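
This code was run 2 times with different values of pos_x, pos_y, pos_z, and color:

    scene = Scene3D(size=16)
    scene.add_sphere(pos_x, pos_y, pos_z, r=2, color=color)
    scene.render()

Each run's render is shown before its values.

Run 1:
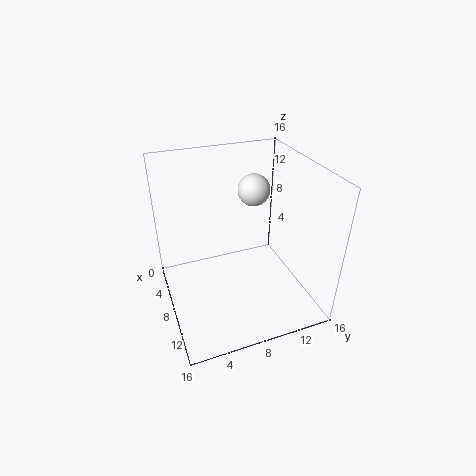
pos_x = 3, pos_y = 12, pos_z = 11, color = 'white'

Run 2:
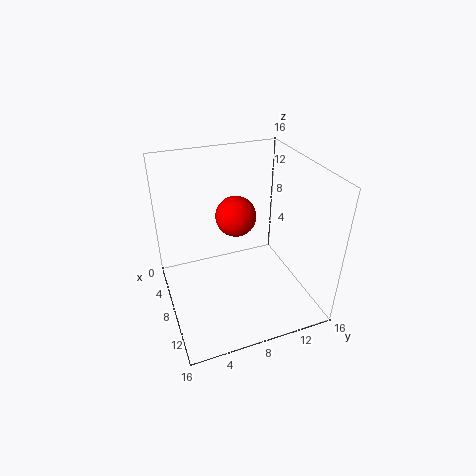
pos_x = 10, pos_y = 7, pos_z = 12, color = 'red'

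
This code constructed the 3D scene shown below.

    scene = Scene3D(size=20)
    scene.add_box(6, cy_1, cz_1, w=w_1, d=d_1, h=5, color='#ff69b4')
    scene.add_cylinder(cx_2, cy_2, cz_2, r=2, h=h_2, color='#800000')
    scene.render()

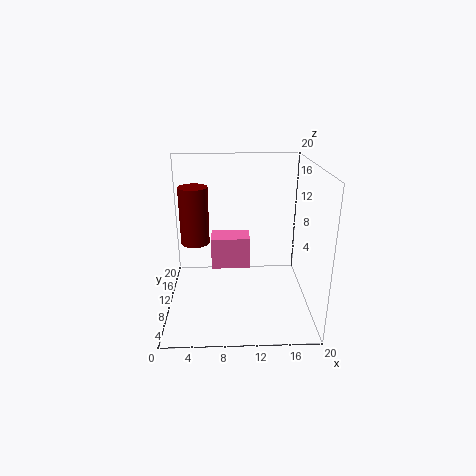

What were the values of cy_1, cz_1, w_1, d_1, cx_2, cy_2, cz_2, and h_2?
cy_1 = 14; cz_1 = 3; w_1 = 6; d_1 = 4; cx_2 = 4; cy_2 = 11; cz_2 = 9; h_2 = 8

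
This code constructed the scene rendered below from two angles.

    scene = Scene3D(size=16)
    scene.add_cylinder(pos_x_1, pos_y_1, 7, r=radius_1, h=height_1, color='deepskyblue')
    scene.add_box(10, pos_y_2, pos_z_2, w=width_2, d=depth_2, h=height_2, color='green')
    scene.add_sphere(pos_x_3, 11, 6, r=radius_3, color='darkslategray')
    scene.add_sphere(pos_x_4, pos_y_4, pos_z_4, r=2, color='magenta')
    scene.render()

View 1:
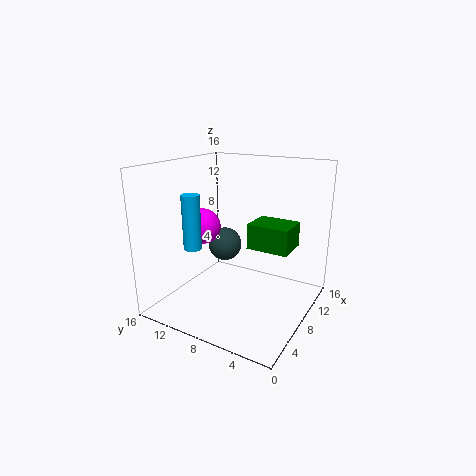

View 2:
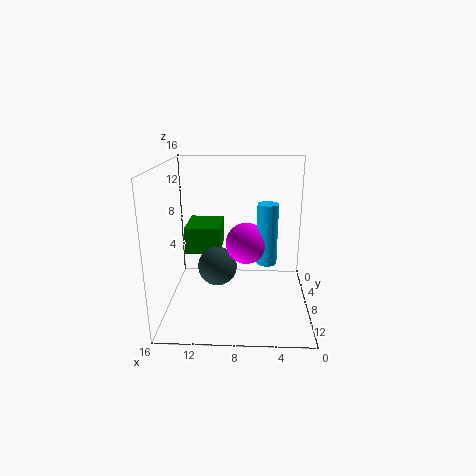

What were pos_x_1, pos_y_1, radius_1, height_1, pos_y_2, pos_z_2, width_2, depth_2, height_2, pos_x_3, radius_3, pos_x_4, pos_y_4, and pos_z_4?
pos_x_1 = 5
pos_y_1 = 12
radius_1 = 1
height_1 = 6
pos_y_2 = 3
pos_z_2 = 6
width_2 = 4
depth_2 = 5
height_2 = 3
pos_x_3 = 10
radius_3 = 2
pos_x_4 = 7
pos_y_4 = 12
pos_z_4 = 9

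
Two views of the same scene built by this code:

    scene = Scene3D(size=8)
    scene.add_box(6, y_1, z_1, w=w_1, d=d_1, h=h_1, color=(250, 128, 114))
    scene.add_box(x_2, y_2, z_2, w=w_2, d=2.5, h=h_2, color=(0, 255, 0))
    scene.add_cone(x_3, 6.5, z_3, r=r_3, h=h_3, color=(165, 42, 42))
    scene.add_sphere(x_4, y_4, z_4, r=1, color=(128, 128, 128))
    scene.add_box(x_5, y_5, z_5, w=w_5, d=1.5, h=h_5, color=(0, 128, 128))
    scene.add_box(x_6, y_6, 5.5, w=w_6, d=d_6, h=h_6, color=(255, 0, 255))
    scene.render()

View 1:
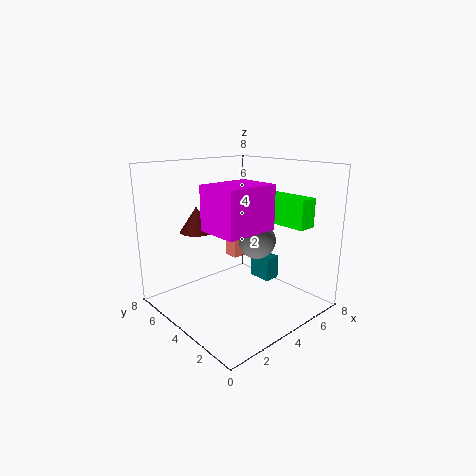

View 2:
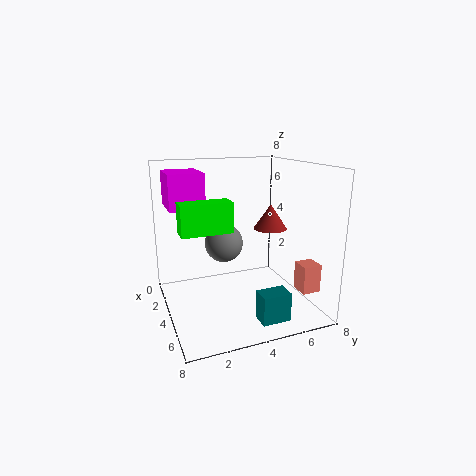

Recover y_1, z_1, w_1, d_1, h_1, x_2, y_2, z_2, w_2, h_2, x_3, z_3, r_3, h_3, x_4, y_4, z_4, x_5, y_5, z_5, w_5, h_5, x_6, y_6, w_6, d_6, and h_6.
y_1 = 6.5; z_1 = 1.5; w_1 = 1; d_1 = 1; h_1 = 1.5; x_2 = 5; y_2 = 0.5; z_2 = 5; w_2 = 1; h_2 = 1.5; x_3 = 3; z_3 = 4; r_3 = 1; h_3 = 1.5; x_4 = 4.5; y_4 = 3; z_4 = 4; x_5 = 6.5; y_5 = 4; z_5 = 0.5; w_5 = 1; h_5 = 1.5; x_6 = 0.5; y_6 = 0.5; w_6 = 2.5; d_6 = 2; h_6 = 2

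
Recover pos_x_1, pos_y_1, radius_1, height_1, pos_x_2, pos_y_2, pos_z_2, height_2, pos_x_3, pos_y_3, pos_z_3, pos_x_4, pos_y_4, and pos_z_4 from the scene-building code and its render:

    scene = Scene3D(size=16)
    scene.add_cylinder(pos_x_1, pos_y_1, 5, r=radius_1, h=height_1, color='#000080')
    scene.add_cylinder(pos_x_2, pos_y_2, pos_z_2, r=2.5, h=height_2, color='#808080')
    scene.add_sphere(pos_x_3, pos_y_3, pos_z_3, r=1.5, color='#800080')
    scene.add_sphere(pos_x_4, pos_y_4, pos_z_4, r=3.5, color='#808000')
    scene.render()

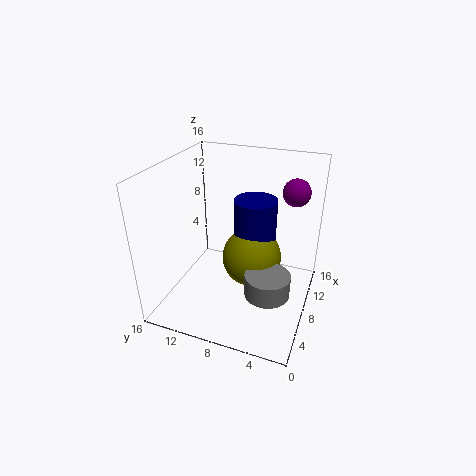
pos_x_1 = 11
pos_y_1 = 7
radius_1 = 2.5
height_1 = 6.5
pos_x_2 = 6.5
pos_y_2 = 4
pos_z_2 = 2.5
height_2 = 2.5
pos_x_3 = 11
pos_y_3 = 2.5
pos_z_3 = 13
pos_x_4 = 10
pos_y_4 = 7
pos_z_4 = 4.5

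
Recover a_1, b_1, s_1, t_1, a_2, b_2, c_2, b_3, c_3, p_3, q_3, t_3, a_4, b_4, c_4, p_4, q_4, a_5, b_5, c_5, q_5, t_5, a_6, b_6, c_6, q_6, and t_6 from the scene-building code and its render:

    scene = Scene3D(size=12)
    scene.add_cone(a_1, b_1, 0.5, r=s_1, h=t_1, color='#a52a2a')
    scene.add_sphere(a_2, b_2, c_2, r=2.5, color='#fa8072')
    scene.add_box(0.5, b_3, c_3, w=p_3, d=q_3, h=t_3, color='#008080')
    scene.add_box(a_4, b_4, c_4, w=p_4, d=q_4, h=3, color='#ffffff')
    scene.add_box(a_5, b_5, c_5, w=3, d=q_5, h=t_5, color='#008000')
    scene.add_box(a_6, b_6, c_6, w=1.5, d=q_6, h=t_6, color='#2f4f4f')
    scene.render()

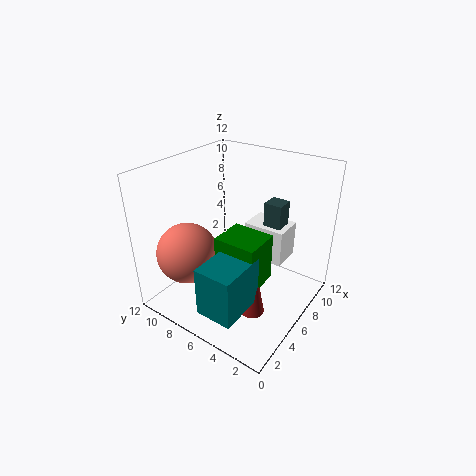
a_1 = 4.5; b_1 = 3.5; s_1 = 1; t_1 = 5.5; a_2 = 3; b_2 = 9; c_2 = 5; b_3 = 3; c_3 = 2; p_3 = 4; q_3 = 3; t_3 = 4; a_4 = 7; b_4 = 2.5; c_4 = 4; p_4 = 2.5; q_4 = 3.5; a_5 = 3.5; b_5 = 3; c_5 = 3; q_5 = 3.5; t_5 = 4; a_6 = 7.5; b_6 = 3; c_6 = 5; q_6 = 1.5; t_6 = 4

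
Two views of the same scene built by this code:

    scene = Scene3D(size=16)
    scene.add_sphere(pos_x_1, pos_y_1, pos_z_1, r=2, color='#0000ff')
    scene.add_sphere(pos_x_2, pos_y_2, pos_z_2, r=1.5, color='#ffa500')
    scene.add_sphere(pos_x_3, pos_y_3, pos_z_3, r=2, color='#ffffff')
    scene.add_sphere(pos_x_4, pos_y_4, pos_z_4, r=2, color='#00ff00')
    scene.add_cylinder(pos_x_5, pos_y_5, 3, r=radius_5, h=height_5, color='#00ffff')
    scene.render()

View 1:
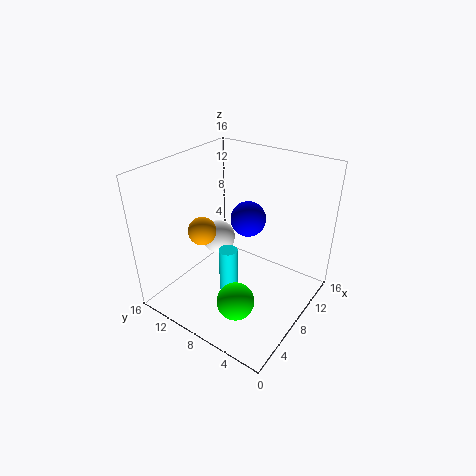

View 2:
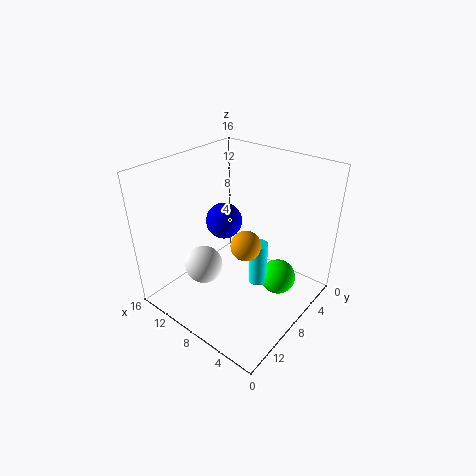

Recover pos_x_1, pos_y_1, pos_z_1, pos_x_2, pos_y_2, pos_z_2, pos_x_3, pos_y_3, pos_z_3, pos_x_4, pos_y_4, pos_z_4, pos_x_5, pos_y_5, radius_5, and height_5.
pos_x_1 = 10; pos_y_1 = 8; pos_z_1 = 9.5; pos_x_2 = 5; pos_y_2 = 10.5; pos_z_2 = 9.5; pos_x_3 = 9.5; pos_y_3 = 12; pos_z_3 = 6; pos_x_4 = 4; pos_y_4 = 5.5; pos_z_4 = 3; pos_x_5 = 5.5; pos_y_5 = 7.5; radius_5 = 1; height_5 = 5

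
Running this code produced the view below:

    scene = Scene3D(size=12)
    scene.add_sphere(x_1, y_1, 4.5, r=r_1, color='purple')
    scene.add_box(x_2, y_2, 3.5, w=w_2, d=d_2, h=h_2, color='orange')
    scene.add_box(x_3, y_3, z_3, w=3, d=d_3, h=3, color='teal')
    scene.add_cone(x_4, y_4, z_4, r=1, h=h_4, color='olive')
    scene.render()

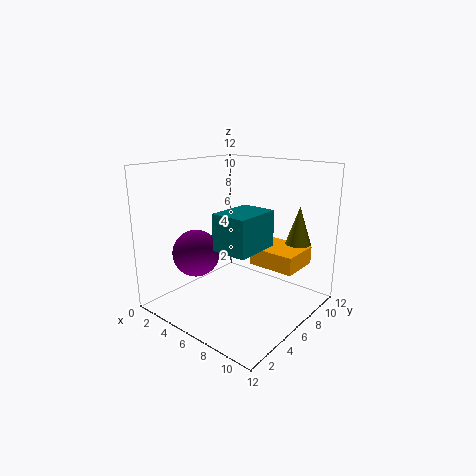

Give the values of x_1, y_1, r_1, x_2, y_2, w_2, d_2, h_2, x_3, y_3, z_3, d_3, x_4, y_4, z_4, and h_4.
x_1 = 3
y_1 = 4
r_1 = 2
x_2 = 6.5
y_2 = 7
w_2 = 4
d_2 = 3.5
h_2 = 1.5
x_3 = 5.5
y_3 = 3.5
z_3 = 5.5
d_3 = 4
x_4 = 10.5
y_4 = 8
z_4 = 6
h_4 = 3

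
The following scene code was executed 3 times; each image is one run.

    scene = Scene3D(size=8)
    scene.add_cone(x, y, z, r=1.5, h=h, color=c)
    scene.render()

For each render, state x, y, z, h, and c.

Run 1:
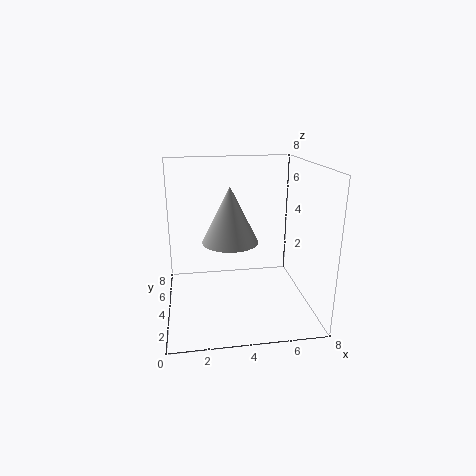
x = 3.5; y = 3.5; z = 4; h = 3; c = 'lightgray'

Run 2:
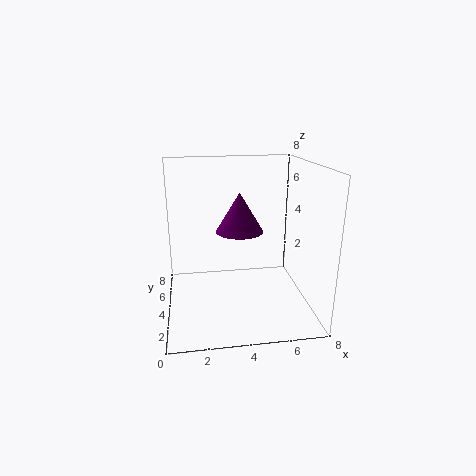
x = 4.5; y = 6.5; z = 3.5; h = 2.5; c = 'purple'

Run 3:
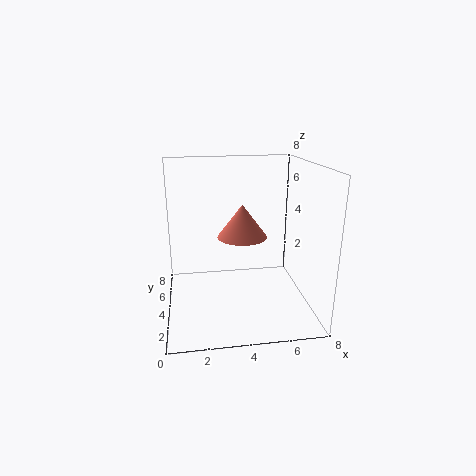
x = 4.5; y = 5.5; z = 3.5; h = 2; c = 'salmon'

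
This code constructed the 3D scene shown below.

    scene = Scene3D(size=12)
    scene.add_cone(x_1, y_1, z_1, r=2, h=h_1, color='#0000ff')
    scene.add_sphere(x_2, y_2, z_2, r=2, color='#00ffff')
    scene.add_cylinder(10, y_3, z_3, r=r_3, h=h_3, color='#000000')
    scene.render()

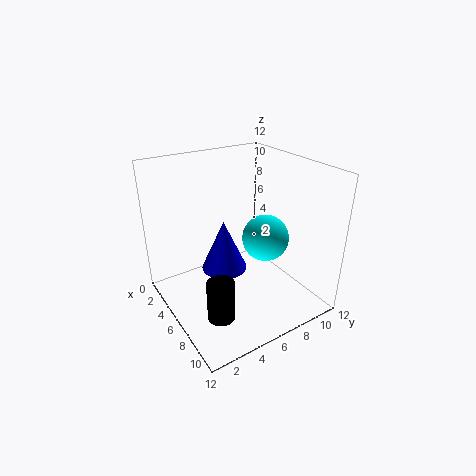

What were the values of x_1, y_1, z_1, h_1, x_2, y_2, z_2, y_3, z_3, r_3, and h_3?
x_1 = 4.5, y_1 = 5.5, z_1 = 2.5, h_1 = 4.5, x_2 = 6.5, y_2 = 8.5, z_2 = 5.5, y_3 = 2, z_3 = 2.5, r_3 = 1, h_3 = 3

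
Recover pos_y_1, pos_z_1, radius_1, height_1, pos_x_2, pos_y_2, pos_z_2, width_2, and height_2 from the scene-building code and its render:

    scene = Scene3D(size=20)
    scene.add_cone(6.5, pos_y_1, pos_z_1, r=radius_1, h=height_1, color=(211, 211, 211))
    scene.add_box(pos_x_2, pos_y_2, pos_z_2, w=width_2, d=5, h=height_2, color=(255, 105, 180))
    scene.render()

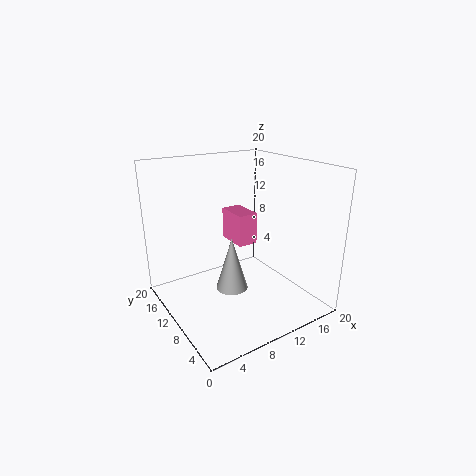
pos_y_1 = 6, pos_z_1 = 5.5, radius_1 = 2, height_1 = 6.75, pos_x_2 = 11.5, pos_y_2 = 11.75, pos_z_2 = 7.5, width_2 = 3, height_2 = 4.75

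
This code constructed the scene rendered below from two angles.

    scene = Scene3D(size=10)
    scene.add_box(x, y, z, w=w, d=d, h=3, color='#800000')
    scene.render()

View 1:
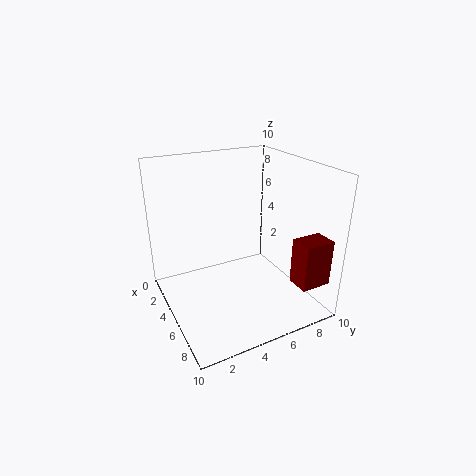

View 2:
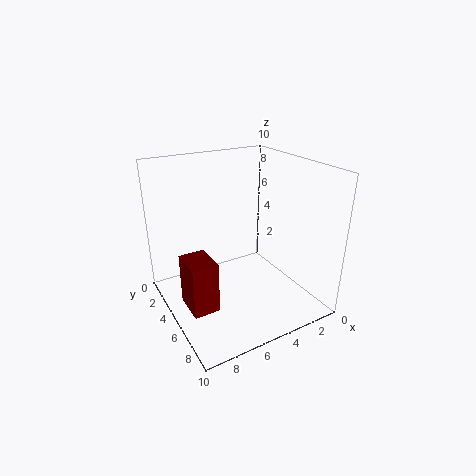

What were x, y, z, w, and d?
x = 8.5; y = 7; z = 3; w = 1.5; d = 2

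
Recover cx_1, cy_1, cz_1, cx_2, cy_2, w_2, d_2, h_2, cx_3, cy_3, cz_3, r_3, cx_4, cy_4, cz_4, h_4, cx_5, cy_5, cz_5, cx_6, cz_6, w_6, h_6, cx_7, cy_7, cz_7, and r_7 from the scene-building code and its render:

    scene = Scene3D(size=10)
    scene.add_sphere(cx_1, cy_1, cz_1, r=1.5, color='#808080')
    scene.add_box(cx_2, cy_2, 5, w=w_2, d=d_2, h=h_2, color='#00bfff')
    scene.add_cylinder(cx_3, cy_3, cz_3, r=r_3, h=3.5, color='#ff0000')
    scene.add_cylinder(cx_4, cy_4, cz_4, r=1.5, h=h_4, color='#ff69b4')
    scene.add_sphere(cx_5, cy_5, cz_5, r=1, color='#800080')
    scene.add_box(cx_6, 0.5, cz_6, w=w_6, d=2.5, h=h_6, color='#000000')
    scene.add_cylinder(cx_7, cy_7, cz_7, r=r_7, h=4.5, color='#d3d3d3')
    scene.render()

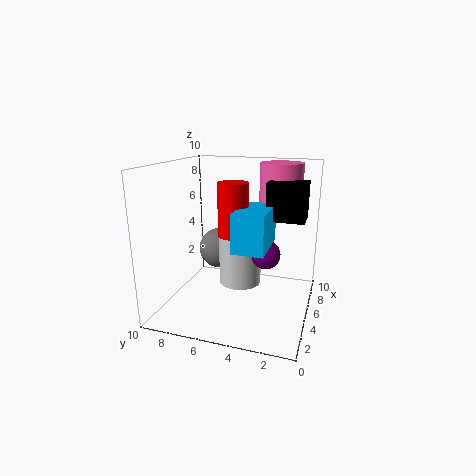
cx_1 = 6.5, cy_1 = 7, cz_1 = 3.5, cx_2 = 2, cy_2 = 2.5, w_2 = 3.5, d_2 = 2, h_2 = 2.5, cx_3 = 4, cy_3 = 5, cz_3 = 5.5, r_3 = 1, cx_4 = 7, cy_4 = 2.5, cz_4 = 7, h_4 = 3, cx_5 = 5, cy_5 = 3, cz_5 = 4, cx_6 = 4.5, cz_6 = 6.5, w_6 = 2, h_6 = 2.5, cx_7 = 5.5, cy_7 = 5, cz_7 = 1.5, r_7 = 1.5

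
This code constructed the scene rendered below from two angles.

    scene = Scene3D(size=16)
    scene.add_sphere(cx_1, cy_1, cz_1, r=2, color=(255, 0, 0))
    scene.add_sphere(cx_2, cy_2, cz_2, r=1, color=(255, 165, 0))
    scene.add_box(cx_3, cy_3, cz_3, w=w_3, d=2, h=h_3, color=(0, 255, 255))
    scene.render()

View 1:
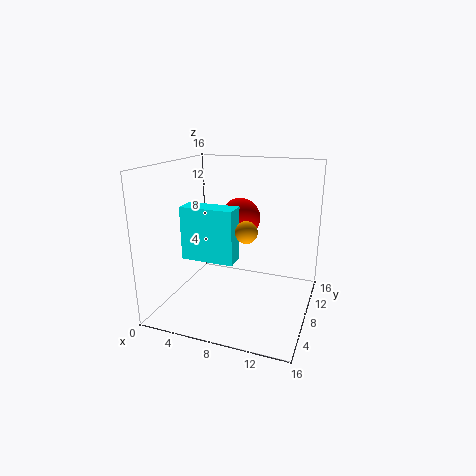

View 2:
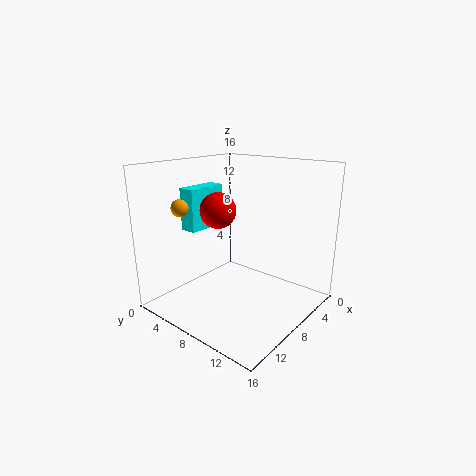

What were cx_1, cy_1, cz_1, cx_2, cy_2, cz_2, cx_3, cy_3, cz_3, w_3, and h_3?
cx_1 = 9
cy_1 = 6
cz_1 = 11
cx_2 = 11
cy_2 = 2
cz_2 = 11
cx_3 = 5
cy_3 = 1
cz_3 = 8
w_3 = 5
h_3 = 5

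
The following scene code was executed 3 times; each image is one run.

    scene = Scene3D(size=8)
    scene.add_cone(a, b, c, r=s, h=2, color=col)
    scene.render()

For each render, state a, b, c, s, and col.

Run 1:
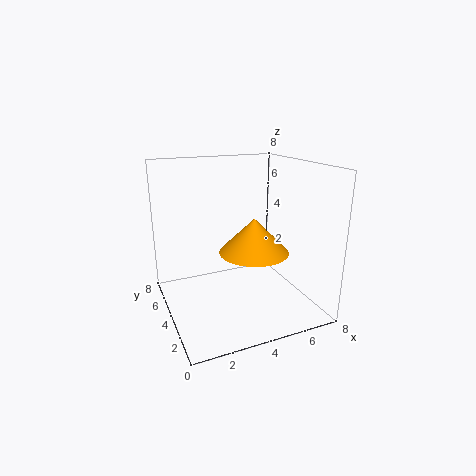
a = 5, b = 4, c = 3, s = 2, col = 'orange'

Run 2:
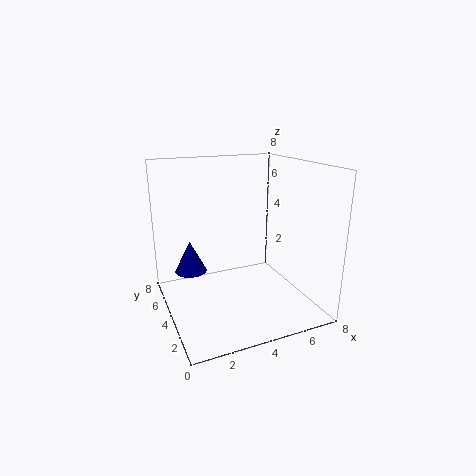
a = 2, b = 7, c = 1, s = 1, col = 'navy'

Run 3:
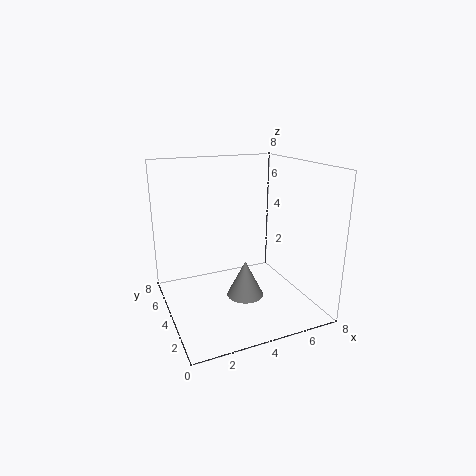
a = 4, b = 3, c = 1, s = 1, col = 'gray'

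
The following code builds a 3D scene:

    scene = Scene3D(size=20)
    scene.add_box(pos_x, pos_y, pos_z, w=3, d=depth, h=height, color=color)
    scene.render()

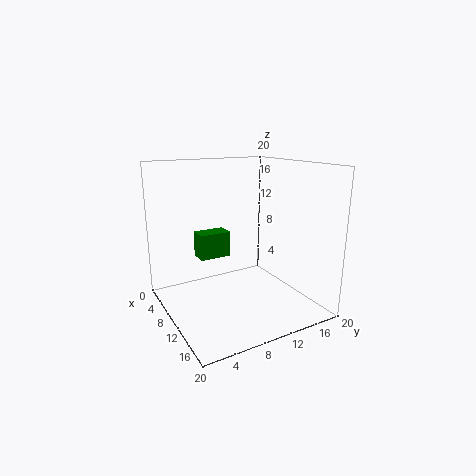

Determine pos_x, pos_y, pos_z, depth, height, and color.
pos_x = 1
pos_y = 7
pos_z = 5
depth = 5
height = 4
color = 'green'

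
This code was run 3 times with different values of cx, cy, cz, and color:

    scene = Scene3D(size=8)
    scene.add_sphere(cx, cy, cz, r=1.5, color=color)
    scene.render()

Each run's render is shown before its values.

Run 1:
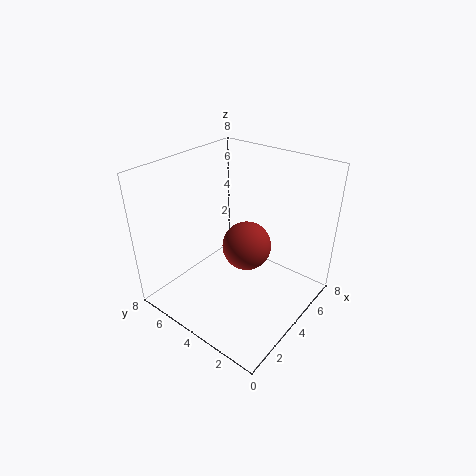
cx = 5.5
cy = 4.5
cz = 2.5
color = 'brown'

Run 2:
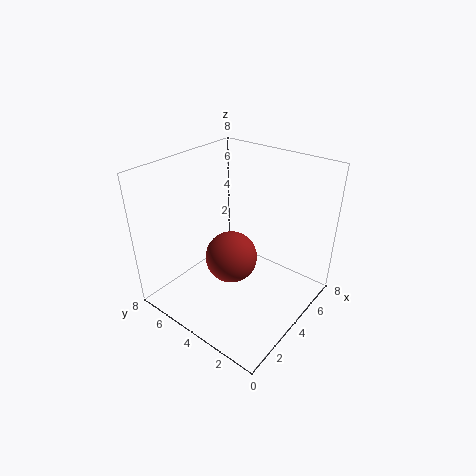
cx = 4
cy = 4.5
cz = 2.5
color = 'brown'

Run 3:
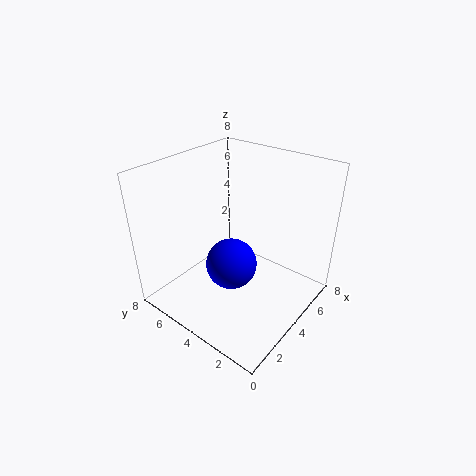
cx = 4
cy = 4.5
cz = 2
color = 'blue'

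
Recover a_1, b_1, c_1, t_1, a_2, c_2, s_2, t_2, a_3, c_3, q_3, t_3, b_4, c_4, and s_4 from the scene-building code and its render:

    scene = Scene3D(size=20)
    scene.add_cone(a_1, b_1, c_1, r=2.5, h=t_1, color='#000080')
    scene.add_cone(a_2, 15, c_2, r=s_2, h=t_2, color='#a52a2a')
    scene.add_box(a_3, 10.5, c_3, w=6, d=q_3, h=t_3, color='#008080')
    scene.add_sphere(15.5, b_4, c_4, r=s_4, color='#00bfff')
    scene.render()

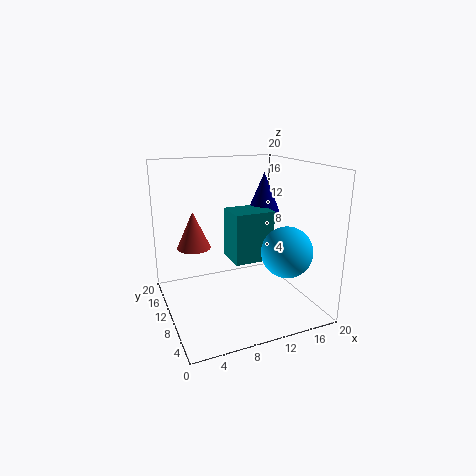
a_1 = 16.5; b_1 = 15; c_1 = 12; t_1 = 6; a_2 = 5; c_2 = 7.5; s_2 = 2.5; t_2 = 5.5; a_3 = 10; c_3 = 5.5; q_3 = 5; t_3 = 7.5; b_4 = 6; c_4 = 8.5; s_4 = 3.5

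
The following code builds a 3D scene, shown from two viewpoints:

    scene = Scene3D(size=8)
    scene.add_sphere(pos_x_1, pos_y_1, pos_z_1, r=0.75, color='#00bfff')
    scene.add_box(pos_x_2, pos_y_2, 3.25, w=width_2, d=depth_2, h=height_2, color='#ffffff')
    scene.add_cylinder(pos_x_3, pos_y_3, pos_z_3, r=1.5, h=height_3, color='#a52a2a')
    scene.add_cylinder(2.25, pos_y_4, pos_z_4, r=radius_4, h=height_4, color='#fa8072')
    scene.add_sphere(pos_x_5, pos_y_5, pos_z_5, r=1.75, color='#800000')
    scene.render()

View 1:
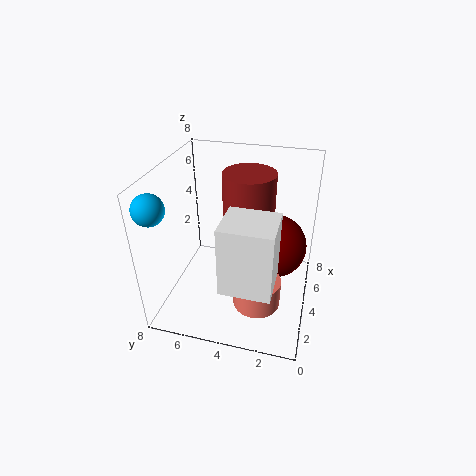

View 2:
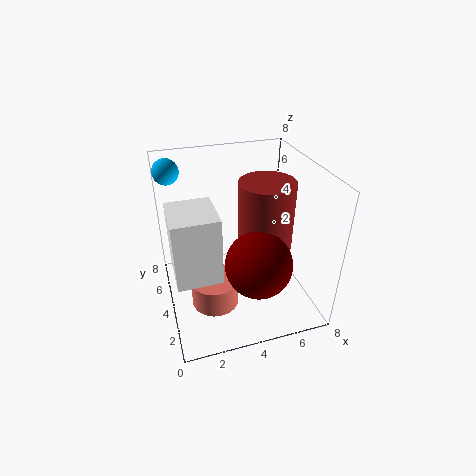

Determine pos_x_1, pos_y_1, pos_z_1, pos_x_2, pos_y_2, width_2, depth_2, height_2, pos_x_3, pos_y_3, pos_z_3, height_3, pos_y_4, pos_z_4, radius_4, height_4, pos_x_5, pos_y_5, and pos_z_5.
pos_x_1 = 0.75; pos_y_1 = 7.25; pos_z_1 = 7; pos_x_2 = 0.25; pos_y_2 = 1.5; width_2 = 2.25; depth_2 = 2.5; height_2 = 3.5; pos_x_3 = 5.5; pos_y_3 = 3.75; pos_z_3 = 3.5; height_3 = 3.75; pos_y_4 = 2.5; pos_z_4 = 1.25; radius_4 = 1.25; height_4 = 1.5; pos_x_5 = 4.5; pos_y_5 = 2; pos_z_5 = 3.5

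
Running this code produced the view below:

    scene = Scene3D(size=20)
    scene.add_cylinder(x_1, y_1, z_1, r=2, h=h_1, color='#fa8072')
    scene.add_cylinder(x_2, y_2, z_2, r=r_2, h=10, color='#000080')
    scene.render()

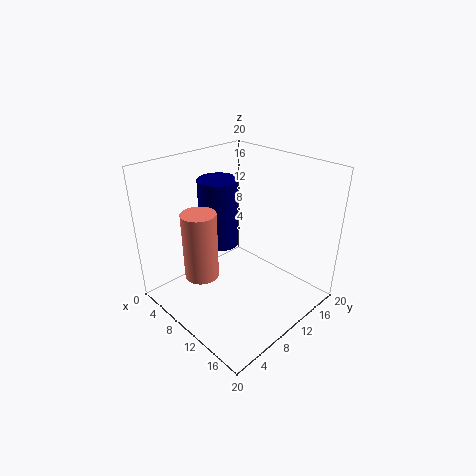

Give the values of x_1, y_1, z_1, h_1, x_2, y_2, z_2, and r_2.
x_1 = 12; y_1 = 2; z_1 = 9; h_1 = 8; x_2 = 5; y_2 = 11; z_2 = 7; r_2 = 3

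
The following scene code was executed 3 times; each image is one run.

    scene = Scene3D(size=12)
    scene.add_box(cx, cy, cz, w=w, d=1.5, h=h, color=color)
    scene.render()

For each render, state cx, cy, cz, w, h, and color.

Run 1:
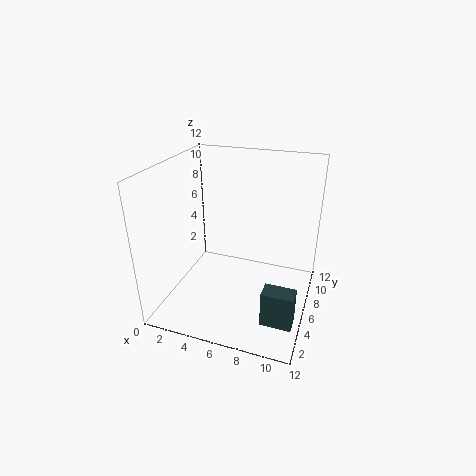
cx = 9
cy = 2.5
cz = 0.5
w = 2.5
h = 3
color = 'darkslategray'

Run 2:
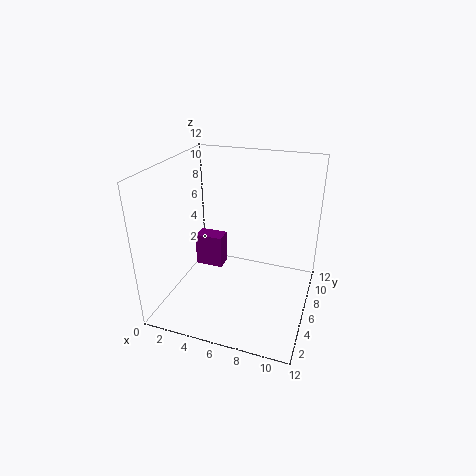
cx = 1.5
cy = 7
cz = 2
w = 2.5
h = 3
color = 'purple'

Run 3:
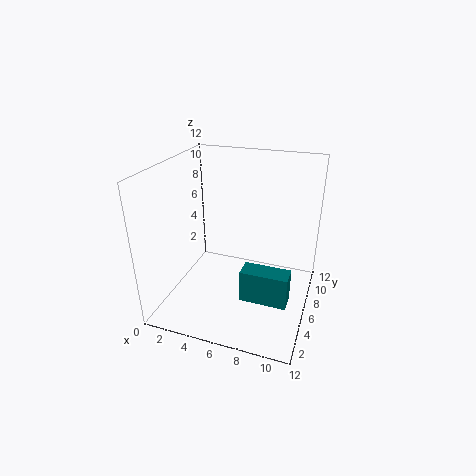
cx = 7.5
cy = 2
cz = 3
w = 3.5
h = 2.5
color = 'teal'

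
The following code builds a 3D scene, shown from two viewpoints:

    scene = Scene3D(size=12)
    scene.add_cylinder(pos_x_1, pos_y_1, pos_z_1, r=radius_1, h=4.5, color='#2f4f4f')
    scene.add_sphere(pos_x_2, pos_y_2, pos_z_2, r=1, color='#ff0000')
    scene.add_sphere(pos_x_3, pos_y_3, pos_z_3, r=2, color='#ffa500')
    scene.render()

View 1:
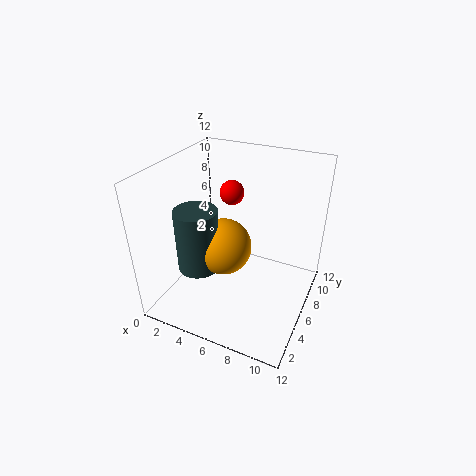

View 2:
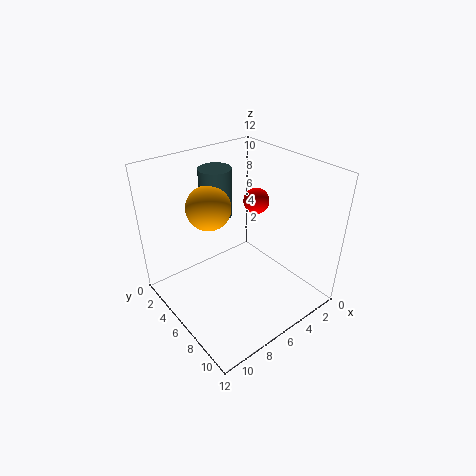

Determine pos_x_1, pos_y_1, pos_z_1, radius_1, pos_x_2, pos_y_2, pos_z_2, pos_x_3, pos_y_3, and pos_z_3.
pos_x_1 = 5; pos_y_1 = 1.5; pos_z_1 = 6; radius_1 = 1.5; pos_x_2 = 5; pos_y_2 = 7; pos_z_2 = 9.5; pos_x_3 = 6.5; pos_y_3 = 2.5; pos_z_3 = 7.5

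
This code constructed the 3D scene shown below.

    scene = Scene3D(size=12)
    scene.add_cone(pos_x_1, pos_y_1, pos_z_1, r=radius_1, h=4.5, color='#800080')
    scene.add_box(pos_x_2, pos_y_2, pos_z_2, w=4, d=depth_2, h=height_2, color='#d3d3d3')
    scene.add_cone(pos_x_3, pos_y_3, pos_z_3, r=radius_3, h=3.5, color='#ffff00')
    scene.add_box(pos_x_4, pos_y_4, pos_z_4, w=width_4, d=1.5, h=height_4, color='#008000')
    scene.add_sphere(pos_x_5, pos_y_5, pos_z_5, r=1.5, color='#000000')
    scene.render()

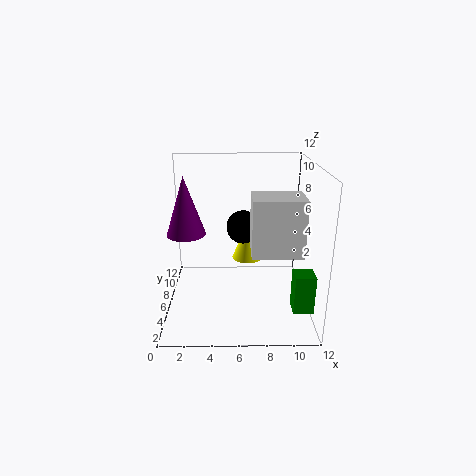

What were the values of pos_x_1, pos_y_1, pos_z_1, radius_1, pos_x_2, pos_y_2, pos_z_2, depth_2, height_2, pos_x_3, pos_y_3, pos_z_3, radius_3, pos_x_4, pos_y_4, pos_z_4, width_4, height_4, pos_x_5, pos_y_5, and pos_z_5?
pos_x_1 = 2; pos_y_1 = 4.5; pos_z_1 = 7; radius_1 = 1.5; pos_x_2 = 7; pos_y_2 = 3; pos_z_2 = 5.5; depth_2 = 3; height_2 = 4.5; pos_x_3 = 7; pos_y_3 = 10.5; pos_z_3 = 2; radius_3 = 1.5; pos_x_4 = 10; pos_y_4 = 1; pos_z_4 = 2; width_4 = 1.5; height_4 = 3; pos_x_5 = 6.5; pos_y_5 = 8.5; pos_z_5 = 6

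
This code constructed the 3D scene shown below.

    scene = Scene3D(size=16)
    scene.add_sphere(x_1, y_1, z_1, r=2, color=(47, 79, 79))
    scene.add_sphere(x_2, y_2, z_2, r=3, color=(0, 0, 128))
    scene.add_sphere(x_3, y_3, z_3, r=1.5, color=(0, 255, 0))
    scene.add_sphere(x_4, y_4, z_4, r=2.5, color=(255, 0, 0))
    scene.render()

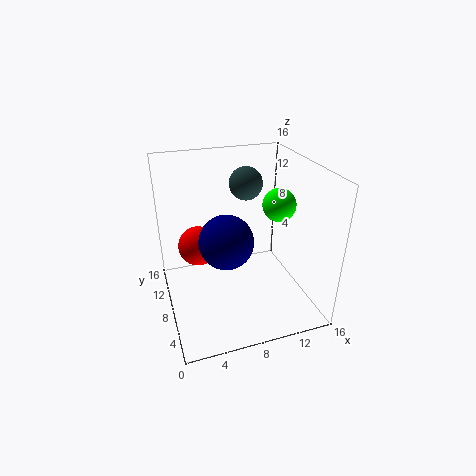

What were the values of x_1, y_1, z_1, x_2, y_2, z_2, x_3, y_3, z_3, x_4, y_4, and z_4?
x_1 = 10.5
y_1 = 12.5
z_1 = 12.5
x_2 = 6.5
y_2 = 7.5
z_2 = 8
x_3 = 10
y_3 = 2.5
z_3 = 14
x_4 = 4.5
y_4 = 13.5
z_4 = 4.5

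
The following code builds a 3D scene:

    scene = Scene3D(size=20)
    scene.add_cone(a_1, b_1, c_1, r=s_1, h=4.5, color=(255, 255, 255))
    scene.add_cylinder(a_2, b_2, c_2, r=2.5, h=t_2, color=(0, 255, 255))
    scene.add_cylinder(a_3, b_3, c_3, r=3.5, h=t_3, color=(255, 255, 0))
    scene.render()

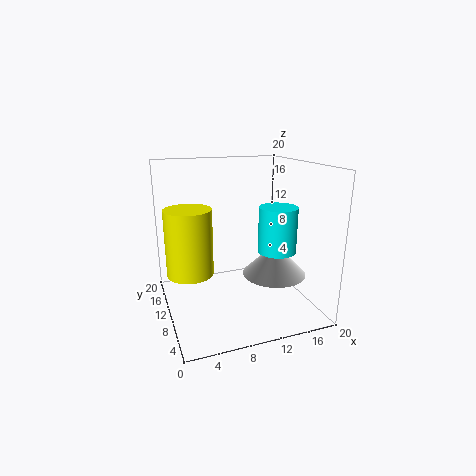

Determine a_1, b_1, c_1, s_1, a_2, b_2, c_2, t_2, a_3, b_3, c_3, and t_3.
a_1 = 15; b_1 = 8.5; c_1 = 4.5; s_1 = 4.5; a_2 = 14; b_2 = 6; c_2 = 9; t_2 = 6; a_3 = 4; b_3 = 14.5; c_3 = 3.5; t_3 = 10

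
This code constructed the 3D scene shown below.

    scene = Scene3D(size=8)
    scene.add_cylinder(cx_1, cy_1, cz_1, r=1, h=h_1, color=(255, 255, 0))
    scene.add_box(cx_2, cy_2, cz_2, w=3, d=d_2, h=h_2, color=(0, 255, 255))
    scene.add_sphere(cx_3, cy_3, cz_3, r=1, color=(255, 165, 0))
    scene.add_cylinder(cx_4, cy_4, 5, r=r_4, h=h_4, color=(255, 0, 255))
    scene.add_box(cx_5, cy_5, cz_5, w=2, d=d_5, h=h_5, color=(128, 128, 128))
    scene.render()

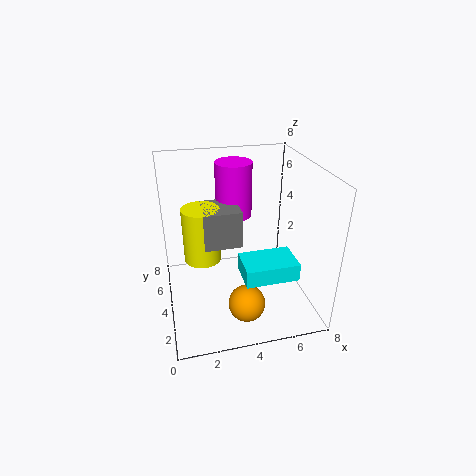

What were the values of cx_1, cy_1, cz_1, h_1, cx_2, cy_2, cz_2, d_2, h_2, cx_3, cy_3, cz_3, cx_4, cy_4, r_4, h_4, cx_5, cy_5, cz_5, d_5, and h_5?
cx_1 = 2, cy_1 = 4, cz_1 = 3, h_1 = 3, cx_2 = 4, cy_2 = 2, cz_2 = 2, d_2 = 2, h_2 = 1, cx_3 = 4, cy_3 = 2, cz_3 = 1, cx_4 = 4, cy_4 = 5, r_4 = 1, h_4 = 3, cx_5 = 2, cy_5 = 3, cz_5 = 4, d_5 = 2, h_5 = 2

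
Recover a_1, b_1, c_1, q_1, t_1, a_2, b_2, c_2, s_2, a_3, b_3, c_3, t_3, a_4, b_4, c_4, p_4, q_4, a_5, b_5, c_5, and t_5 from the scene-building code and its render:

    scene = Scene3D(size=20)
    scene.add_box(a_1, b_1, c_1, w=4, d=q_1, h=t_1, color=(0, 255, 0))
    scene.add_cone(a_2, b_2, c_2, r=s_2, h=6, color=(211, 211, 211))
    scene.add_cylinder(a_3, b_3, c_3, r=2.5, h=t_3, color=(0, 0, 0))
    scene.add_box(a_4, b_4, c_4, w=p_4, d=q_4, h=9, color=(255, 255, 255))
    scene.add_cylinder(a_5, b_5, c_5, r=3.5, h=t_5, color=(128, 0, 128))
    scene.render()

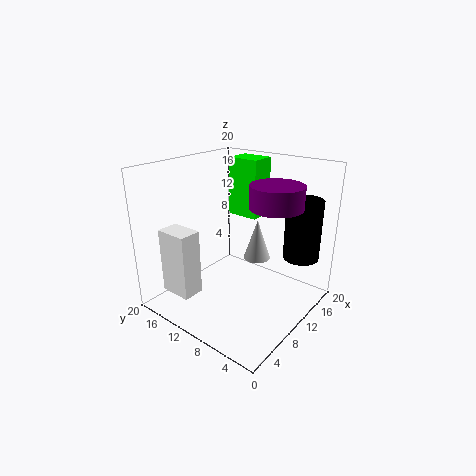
a_1 = 16; b_1 = 11.5; c_1 = 10.5; q_1 = 5; t_1 = 9; a_2 = 14; b_2 = 9.5; c_2 = 5.5; s_2 = 2; a_3 = 15.5; b_3 = 3; c_3 = 7; t_3 = 8.5; a_4 = 2; b_4 = 12.5; c_4 = 3; p_4 = 3; q_4 = 4.5; a_5 = 11.5; b_5 = 5; c_5 = 15; t_5 = 3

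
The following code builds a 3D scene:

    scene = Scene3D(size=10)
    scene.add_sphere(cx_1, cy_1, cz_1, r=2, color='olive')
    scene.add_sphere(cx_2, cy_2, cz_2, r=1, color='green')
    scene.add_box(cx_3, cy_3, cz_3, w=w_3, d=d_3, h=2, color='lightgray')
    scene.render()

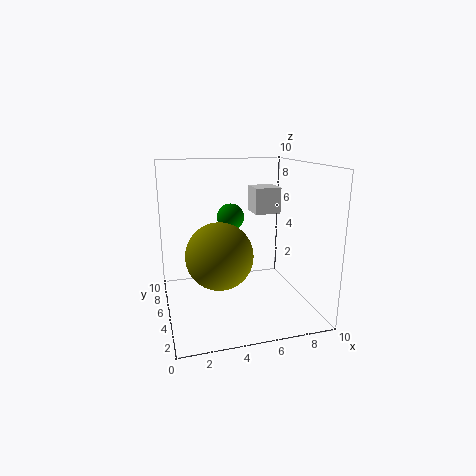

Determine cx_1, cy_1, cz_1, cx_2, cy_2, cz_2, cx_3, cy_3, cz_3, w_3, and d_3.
cx_1 = 3
cy_1 = 2
cz_1 = 5
cx_2 = 5
cy_2 = 7
cz_2 = 6
cx_3 = 7
cy_3 = 7
cz_3 = 6
w_3 = 2
d_3 = 2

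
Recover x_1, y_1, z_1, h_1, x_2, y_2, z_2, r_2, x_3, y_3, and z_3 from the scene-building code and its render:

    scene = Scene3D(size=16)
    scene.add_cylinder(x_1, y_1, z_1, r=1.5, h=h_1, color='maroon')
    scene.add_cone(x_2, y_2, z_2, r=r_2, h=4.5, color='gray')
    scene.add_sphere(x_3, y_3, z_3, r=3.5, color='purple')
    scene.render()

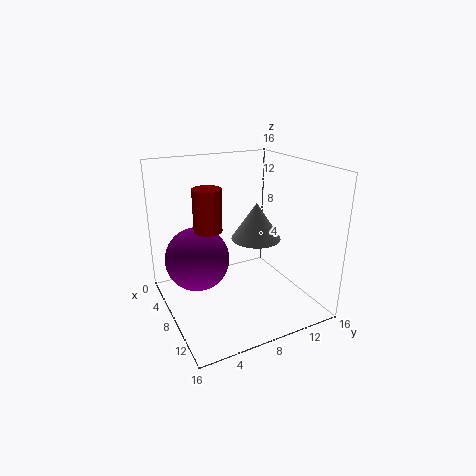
x_1 = 8
y_1 = 4.5
z_1 = 9.5
h_1 = 4.5
x_2 = 6
y_2 = 11.5
z_2 = 6.5
r_2 = 3
x_3 = 7
y_3 = 3.5
z_3 = 6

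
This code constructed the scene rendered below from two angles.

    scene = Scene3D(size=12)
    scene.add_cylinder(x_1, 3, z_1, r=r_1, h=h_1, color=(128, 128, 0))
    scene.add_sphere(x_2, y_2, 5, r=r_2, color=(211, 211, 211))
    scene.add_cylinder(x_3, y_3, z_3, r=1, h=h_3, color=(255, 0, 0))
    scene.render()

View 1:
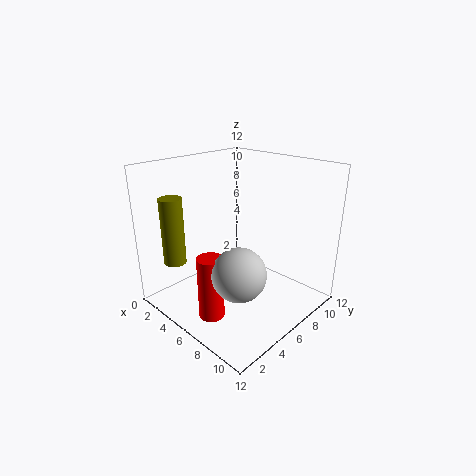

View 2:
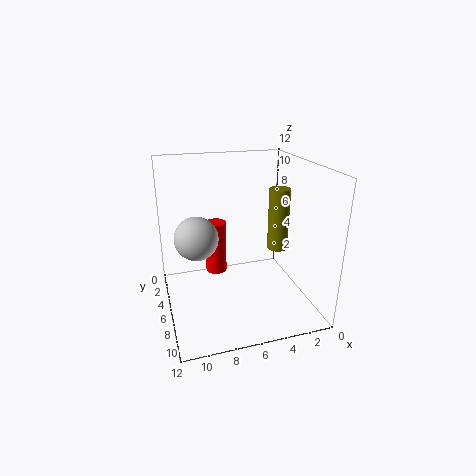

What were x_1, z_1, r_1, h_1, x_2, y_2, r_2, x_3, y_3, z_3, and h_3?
x_1 = 1; z_1 = 3; r_1 = 1; h_1 = 6; x_2 = 9; y_2 = 3; r_2 = 2; x_3 = 7; y_3 = 2; z_3 = 1; h_3 = 5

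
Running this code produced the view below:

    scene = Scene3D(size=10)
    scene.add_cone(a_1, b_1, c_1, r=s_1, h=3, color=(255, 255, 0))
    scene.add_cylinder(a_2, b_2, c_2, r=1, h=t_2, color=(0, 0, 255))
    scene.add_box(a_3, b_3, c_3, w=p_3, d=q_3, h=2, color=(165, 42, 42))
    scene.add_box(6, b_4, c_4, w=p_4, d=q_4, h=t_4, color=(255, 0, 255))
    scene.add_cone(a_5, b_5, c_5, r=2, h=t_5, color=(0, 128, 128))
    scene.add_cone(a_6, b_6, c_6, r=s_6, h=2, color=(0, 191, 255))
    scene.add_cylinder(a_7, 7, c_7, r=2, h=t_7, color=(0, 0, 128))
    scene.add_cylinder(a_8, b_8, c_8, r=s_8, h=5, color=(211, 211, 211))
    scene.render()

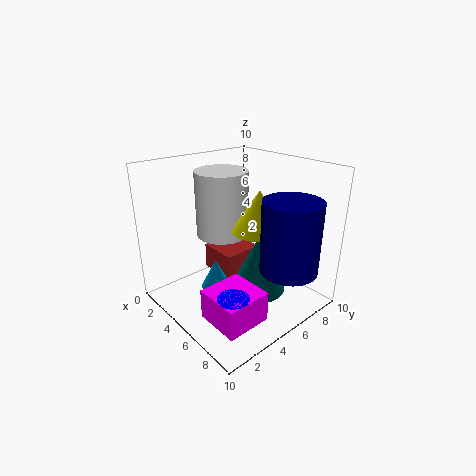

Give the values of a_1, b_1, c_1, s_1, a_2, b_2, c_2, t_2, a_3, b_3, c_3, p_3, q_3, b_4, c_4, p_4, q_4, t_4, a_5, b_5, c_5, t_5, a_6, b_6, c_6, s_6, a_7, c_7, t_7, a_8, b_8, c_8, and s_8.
a_1 = 5, b_1 = 7, c_1 = 5, s_1 = 2, a_2 = 8, b_2 = 2, c_2 = 1, t_2 = 2, a_3 = 1, b_3 = 5, c_3 = 1, p_3 = 3, q_3 = 3, b_4 = 1, c_4 = 1, p_4 = 3, q_4 = 3, t_4 = 2, a_5 = 6, b_5 = 6, c_5 = 1, t_5 = 4, a_6 = 5, b_6 = 3, c_6 = 2, s_6 = 1, a_7 = 8, c_7 = 3, t_7 = 5, a_8 = 2, b_8 = 6, c_8 = 4, s_8 = 2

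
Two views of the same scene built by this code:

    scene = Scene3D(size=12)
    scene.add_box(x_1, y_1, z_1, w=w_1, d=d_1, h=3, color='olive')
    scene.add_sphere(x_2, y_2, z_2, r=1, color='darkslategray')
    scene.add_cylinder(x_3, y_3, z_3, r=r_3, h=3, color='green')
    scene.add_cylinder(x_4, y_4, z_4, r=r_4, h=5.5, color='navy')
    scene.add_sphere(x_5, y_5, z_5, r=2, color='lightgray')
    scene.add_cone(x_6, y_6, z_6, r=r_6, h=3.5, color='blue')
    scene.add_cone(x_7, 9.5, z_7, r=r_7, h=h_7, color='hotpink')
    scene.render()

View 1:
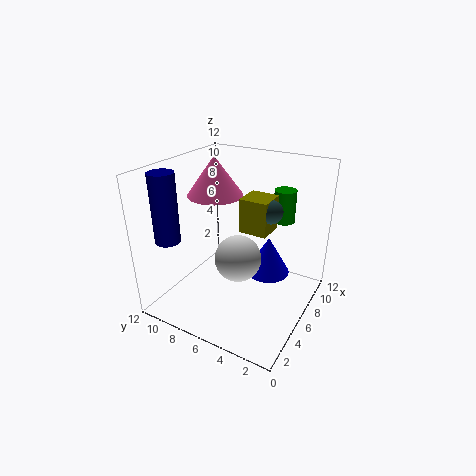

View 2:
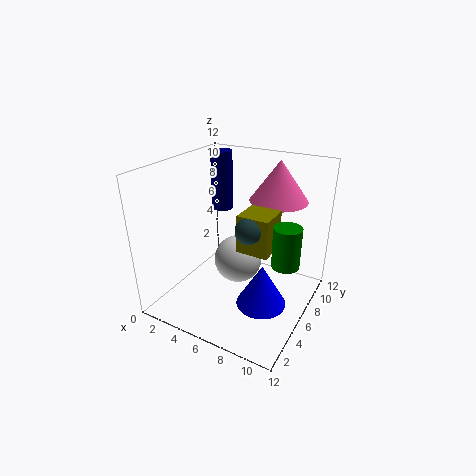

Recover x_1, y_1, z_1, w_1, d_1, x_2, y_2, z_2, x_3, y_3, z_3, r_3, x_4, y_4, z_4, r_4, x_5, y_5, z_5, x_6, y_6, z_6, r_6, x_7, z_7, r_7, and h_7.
x_1 = 7; y_1 = 4; z_1 = 6; w_1 = 2.5; d_1 = 2.5; x_2 = 8; y_2 = 4; z_2 = 8; x_3 = 11; y_3 = 4; z_3 = 6; r_3 = 1; x_4 = 2; y_4 = 10; z_4 = 6.5; r_4 = 1; x_5 = 6; y_5 = 6; z_5 = 4; x_6 = 9; y_6 = 4.5; z_6 = 1.5; r_6 = 2; x_7 = 8; z_7 = 8.5; r_7 = 2.5; h_7 = 3.5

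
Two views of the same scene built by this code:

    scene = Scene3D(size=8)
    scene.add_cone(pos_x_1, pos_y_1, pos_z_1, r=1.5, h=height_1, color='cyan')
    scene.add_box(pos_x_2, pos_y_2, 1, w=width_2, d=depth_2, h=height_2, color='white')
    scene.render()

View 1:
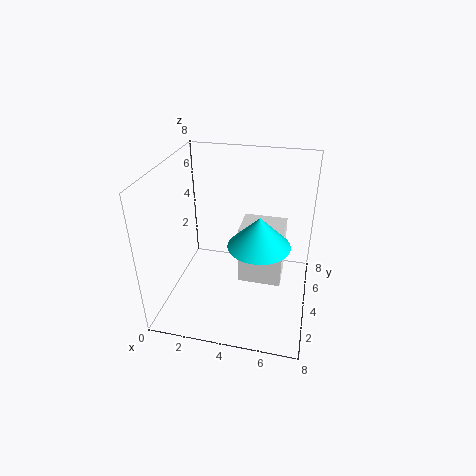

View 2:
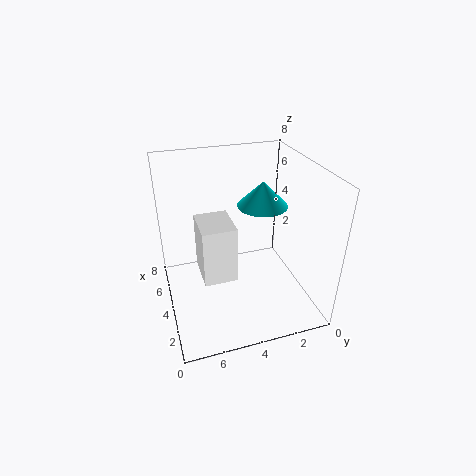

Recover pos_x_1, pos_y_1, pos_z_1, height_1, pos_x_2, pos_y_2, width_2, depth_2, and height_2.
pos_x_1 = 5.5; pos_y_1 = 2; pos_z_1 = 5; height_1 = 1.5; pos_x_2 = 4; pos_y_2 = 4; width_2 = 2.5; depth_2 = 2; height_2 = 3.5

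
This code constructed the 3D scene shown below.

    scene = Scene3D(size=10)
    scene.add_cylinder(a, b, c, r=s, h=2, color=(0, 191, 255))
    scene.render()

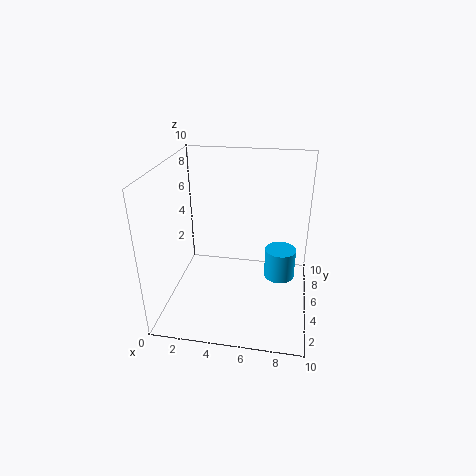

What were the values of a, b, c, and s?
a = 8
b = 4
c = 3
s = 1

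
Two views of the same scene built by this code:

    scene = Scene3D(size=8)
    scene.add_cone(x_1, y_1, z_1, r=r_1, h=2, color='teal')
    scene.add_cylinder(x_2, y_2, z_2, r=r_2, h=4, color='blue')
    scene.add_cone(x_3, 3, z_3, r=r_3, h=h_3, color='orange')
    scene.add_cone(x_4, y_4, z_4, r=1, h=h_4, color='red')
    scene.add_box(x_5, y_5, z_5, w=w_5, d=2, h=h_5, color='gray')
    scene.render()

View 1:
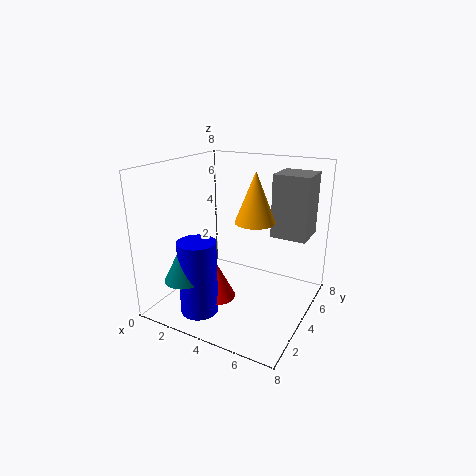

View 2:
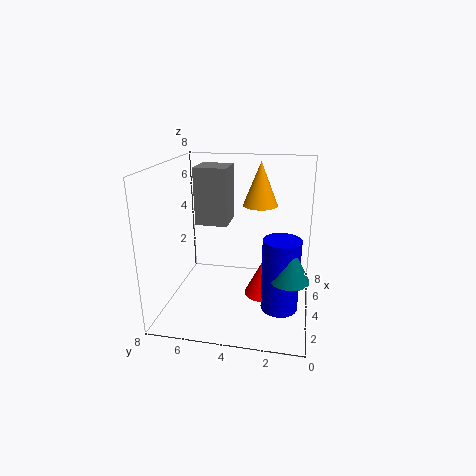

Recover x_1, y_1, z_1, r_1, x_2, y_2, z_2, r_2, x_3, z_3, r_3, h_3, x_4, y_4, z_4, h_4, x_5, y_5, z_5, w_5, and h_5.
x_1 = 2.5
y_1 = 1
z_1 = 2.5
r_1 = 1
x_2 = 3
y_2 = 1.5
z_2 = 0.5
r_2 = 1
x_3 = 5.5
z_3 = 5.5
r_3 = 1
h_3 = 2.5
x_4 = 3.5
y_4 = 2.5
z_4 = 1
h_4 = 2
x_5 = 5.5
y_5 = 5
z_5 = 4
w_5 = 2
h_5 = 3.5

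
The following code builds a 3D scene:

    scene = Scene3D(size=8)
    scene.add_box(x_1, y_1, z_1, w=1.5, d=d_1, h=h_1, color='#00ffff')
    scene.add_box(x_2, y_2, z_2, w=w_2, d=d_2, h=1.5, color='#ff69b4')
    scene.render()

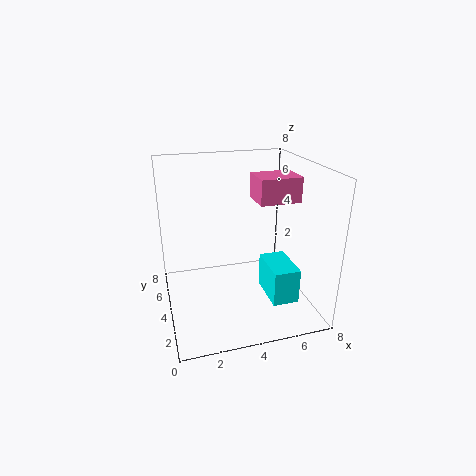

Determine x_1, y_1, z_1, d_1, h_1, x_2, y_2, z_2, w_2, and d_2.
x_1 = 5.5; y_1 = 2; z_1 = 0.5; d_1 = 2.5; h_1 = 2; x_2 = 5.5; y_2 = 4.5; z_2 = 5.5; w_2 = 2.5; d_2 = 2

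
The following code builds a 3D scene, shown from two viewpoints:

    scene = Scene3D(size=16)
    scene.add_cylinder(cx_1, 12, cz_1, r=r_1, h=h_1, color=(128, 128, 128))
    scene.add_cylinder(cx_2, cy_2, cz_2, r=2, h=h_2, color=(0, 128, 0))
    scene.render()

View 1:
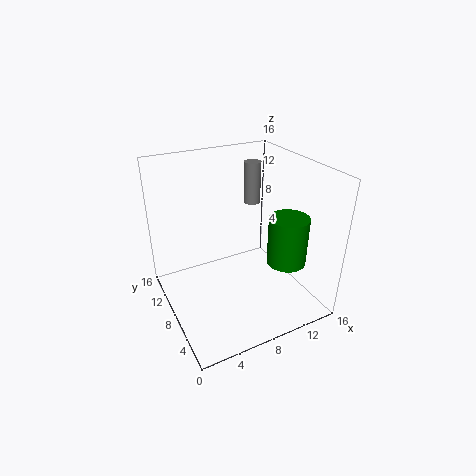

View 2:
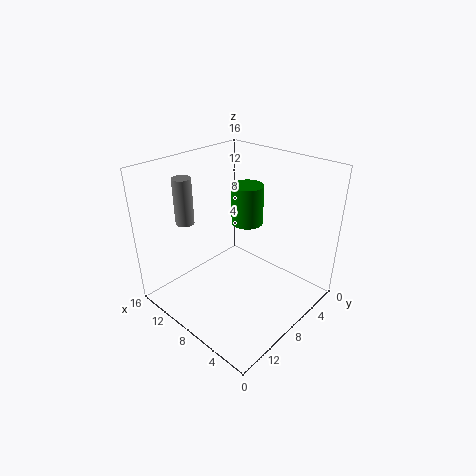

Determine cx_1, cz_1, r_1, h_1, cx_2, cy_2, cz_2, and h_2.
cx_1 = 12, cz_1 = 10, r_1 = 1, h_1 = 5, cx_2 = 11, cy_2 = 3, cz_2 = 7, h_2 = 5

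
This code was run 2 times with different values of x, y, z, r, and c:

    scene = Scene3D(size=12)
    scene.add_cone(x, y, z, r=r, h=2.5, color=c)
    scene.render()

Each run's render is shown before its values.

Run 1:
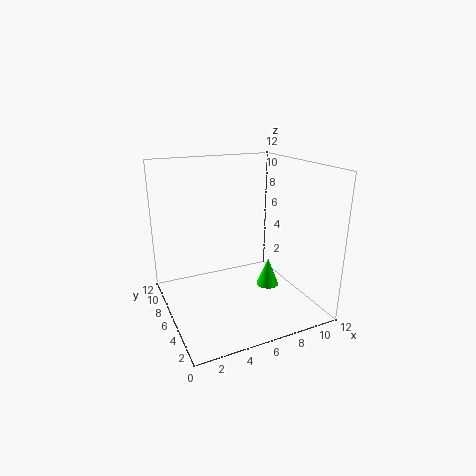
x = 9; y = 6; z = 1; r = 1; c = 'lime'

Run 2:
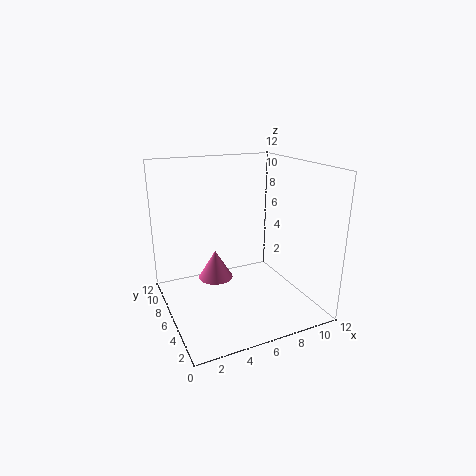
x = 4.5; y = 7.5; z = 2; r = 1.5; c = 'hotpink'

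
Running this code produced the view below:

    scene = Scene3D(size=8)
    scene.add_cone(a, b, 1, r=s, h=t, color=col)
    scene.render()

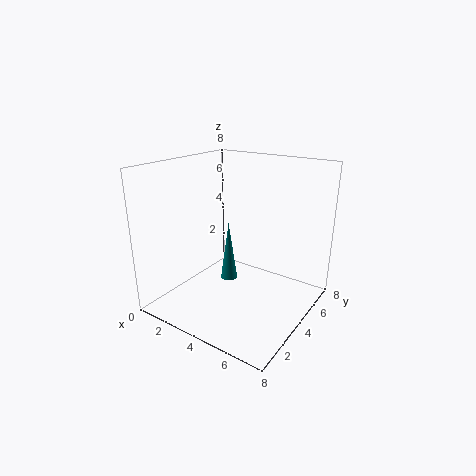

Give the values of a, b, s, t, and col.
a = 3
b = 4.5
s = 0.5
t = 3.5
col = 'teal'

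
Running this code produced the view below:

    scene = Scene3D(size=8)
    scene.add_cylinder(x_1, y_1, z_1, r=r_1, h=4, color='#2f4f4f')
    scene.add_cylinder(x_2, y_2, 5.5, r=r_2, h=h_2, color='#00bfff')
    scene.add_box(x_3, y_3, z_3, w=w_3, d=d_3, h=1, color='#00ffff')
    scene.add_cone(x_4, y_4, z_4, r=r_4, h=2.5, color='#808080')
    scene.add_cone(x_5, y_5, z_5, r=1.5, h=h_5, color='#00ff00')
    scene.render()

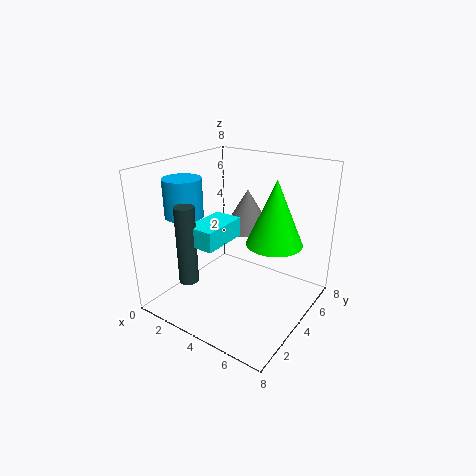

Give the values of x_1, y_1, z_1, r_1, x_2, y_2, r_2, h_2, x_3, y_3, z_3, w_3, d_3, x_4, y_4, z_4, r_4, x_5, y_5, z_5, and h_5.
x_1 = 3, y_1 = 1, z_1 = 2.5, r_1 = 0.5, x_2 = 2, y_2 = 2, r_2 = 1, h_2 = 2, x_3 = 3, y_3 = 1, z_3 = 4.5, w_3 = 1.5, d_3 = 2.5, x_4 = 3, y_4 = 6.5, z_4 = 3.5, r_4 = 1.5, x_5 = 6, y_5 = 4.5, z_5 = 4, h_5 = 3.5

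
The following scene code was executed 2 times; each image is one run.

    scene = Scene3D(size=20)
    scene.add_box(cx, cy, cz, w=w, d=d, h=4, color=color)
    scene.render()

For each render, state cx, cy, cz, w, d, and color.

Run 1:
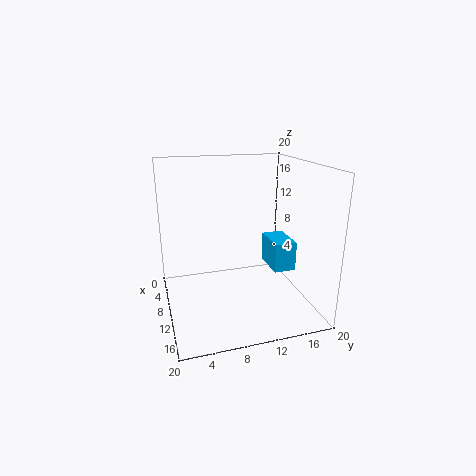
cx = 9; cy = 14; cz = 6; w = 5; d = 3; color = 'deepskyblue'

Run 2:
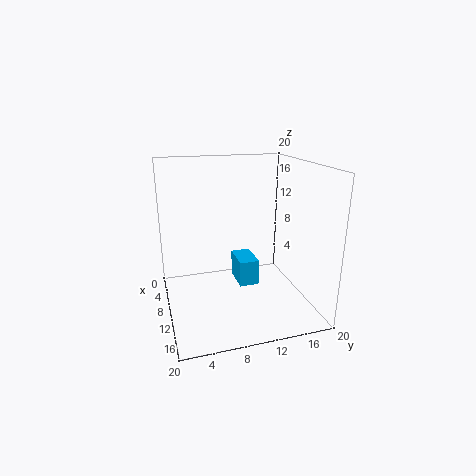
cx = 3; cy = 11; cz = 1; w = 5; d = 3; color = 'deepskyblue'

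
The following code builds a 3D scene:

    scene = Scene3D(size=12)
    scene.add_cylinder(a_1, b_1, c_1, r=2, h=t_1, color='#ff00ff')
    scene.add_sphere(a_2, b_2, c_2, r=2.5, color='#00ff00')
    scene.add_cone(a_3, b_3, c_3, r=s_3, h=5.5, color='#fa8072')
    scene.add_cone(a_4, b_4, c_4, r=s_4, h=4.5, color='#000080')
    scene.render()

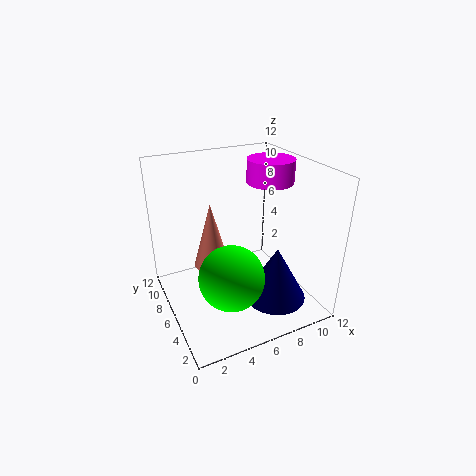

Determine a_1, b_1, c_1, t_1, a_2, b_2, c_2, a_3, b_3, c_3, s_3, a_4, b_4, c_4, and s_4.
a_1 = 9.5
b_1 = 7
c_1 = 10
t_1 = 2
a_2 = 4
b_2 = 3
c_2 = 4.5
a_3 = 4
b_3 = 7
c_3 = 3.5
s_3 = 1.5
a_4 = 8
b_4 = 3
c_4 = 1.5
s_4 = 2.5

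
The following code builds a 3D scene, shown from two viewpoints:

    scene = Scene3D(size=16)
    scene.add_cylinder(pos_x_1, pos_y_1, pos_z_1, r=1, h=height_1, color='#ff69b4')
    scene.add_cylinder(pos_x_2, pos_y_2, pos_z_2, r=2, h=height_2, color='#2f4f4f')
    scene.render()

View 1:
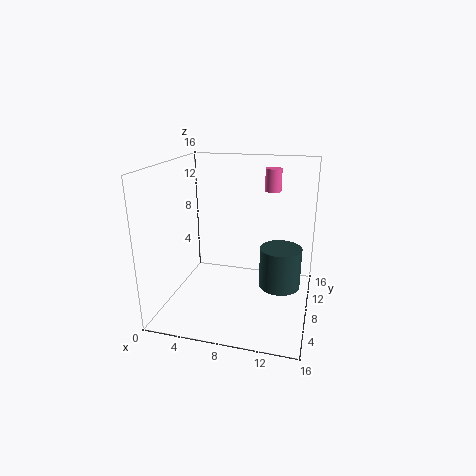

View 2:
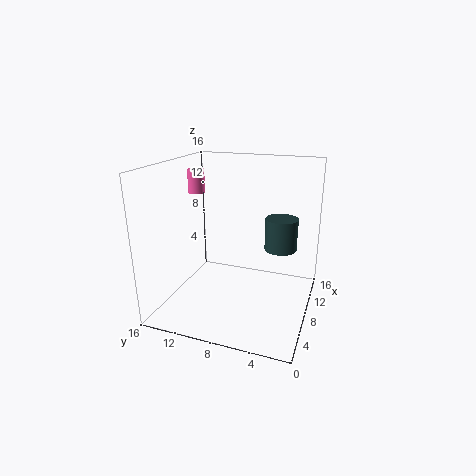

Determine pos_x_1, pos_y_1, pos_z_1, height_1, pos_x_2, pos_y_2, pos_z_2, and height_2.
pos_x_1 = 10.75
pos_y_1 = 14.25
pos_z_1 = 12
height_1 = 2.75
pos_x_2 = 13.25
pos_y_2 = 4.25
pos_z_2 = 5
height_2 = 4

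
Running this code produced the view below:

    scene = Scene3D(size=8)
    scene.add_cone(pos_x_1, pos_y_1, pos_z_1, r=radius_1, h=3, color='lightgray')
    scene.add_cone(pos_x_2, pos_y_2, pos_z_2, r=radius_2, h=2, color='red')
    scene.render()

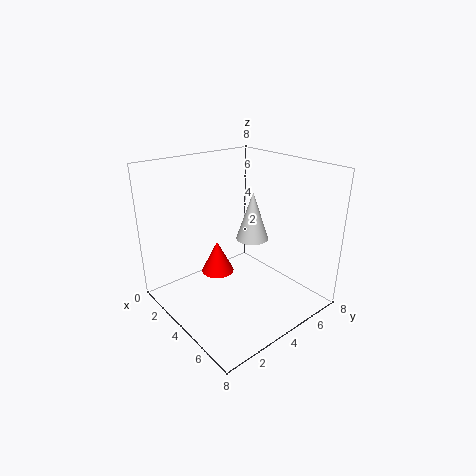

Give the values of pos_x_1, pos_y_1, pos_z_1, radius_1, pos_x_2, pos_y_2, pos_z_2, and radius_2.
pos_x_1 = 3, pos_y_1 = 6, pos_z_1 = 3, radius_1 = 1, pos_x_2 = 2, pos_y_2 = 4, pos_z_2 = 1, radius_2 = 1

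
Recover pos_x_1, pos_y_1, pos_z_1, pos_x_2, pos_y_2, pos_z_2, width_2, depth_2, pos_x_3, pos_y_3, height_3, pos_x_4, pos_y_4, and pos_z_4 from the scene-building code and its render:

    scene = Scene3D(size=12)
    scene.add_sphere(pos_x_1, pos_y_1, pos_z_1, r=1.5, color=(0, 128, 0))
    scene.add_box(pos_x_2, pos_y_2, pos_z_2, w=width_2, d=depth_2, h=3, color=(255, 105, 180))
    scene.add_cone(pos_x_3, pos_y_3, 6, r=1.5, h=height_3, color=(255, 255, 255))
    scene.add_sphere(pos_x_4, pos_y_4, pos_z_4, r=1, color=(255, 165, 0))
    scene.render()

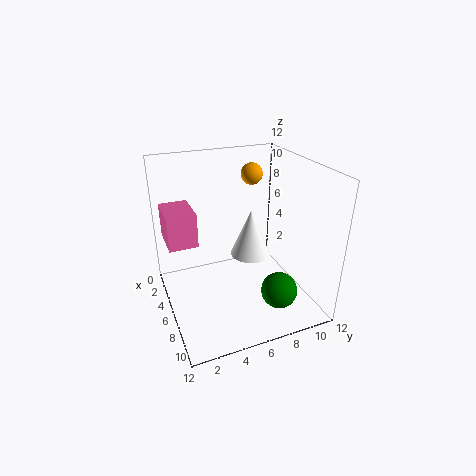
pos_x_1 = 9, pos_y_1 = 8.5, pos_z_1 = 2, pos_x_2 = 1, pos_y_2 = 0.5, pos_z_2 = 5, width_2 = 3.5, depth_2 = 2.5, pos_x_3 = 8.5, pos_y_3 = 6, height_3 = 3.5, pos_x_4 = 2, pos_y_4 = 9, pos_z_4 = 10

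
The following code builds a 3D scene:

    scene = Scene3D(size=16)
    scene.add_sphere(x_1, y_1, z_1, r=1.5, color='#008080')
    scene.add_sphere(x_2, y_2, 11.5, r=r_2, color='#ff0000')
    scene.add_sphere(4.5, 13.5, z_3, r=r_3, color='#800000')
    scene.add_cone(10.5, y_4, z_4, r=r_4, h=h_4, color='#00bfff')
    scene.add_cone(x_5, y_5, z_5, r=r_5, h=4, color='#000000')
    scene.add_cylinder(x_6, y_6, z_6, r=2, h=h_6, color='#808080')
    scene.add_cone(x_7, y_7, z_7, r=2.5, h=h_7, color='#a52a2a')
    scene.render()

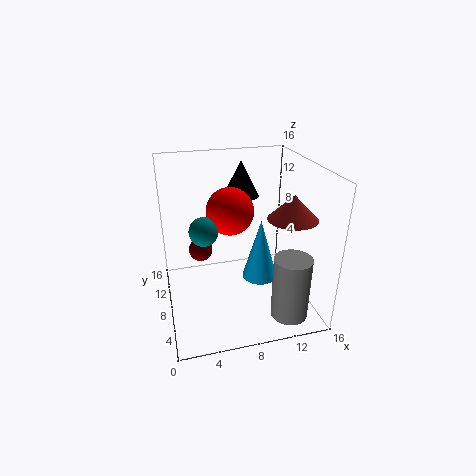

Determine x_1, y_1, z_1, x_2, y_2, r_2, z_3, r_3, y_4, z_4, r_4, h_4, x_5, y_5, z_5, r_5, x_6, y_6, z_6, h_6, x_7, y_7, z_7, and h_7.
x_1 = 4
y_1 = 6.5
z_1 = 10
x_2 = 7
y_2 = 7.5
r_2 = 2.5
z_3 = 4
r_3 = 1.5
y_4 = 7.5
z_4 = 3
r_4 = 2
h_4 = 7
x_5 = 9
y_5 = 10.5
z_5 = 12
r_5 = 2
x_6 = 12.5
y_6 = 3
z_6 = 0.5
h_6 = 7
x_7 = 12.5
y_7 = 4
z_7 = 11.5
h_7 = 2.5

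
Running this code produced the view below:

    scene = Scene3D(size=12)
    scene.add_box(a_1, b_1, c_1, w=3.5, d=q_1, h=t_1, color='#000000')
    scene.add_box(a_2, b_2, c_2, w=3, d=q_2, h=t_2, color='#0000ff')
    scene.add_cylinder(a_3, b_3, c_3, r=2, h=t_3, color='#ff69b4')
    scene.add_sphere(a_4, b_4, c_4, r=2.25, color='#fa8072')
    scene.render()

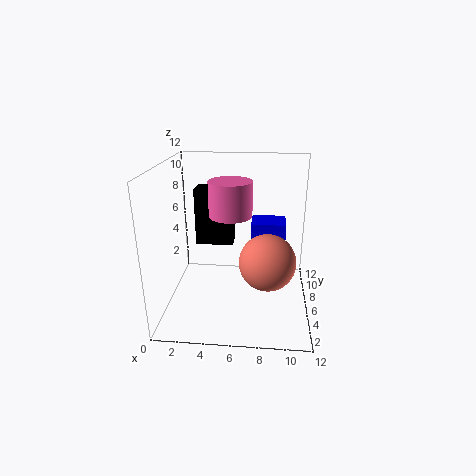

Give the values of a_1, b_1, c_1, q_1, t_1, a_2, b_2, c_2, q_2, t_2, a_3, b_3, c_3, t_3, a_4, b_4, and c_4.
a_1 = 1.75, b_1 = 8.75, c_1 = 4, q_1 = 2.25, t_1 = 5.25, a_2 = 7, b_2 = 7.25, c_2 = 2, q_2 = 2.5, t_2 = 4.75, a_3 = 5, b_3 = 9.25, c_3 = 6.75, t_3 = 3.25, a_4 = 8.5, b_4 = 4.25, c_4 = 4.75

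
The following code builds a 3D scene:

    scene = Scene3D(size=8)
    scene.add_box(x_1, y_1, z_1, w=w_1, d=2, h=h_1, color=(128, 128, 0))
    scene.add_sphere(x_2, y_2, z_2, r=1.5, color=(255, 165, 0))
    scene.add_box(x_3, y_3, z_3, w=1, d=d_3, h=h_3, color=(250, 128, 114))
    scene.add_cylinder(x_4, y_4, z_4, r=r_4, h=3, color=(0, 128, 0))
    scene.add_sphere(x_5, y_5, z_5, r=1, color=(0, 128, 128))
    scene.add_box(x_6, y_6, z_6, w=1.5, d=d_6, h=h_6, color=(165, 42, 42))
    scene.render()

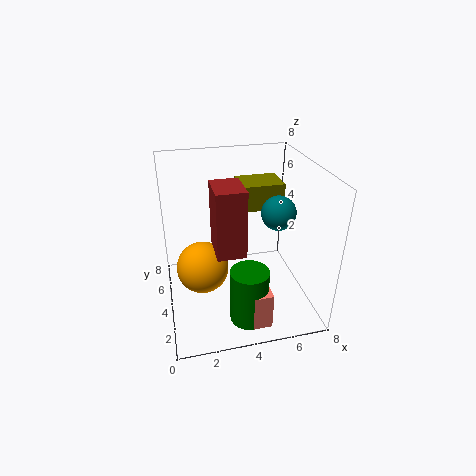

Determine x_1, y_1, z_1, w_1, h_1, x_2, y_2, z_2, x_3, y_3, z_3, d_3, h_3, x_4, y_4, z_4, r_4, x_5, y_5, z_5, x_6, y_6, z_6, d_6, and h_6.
x_1 = 4.5, y_1 = 5, z_1 = 5, w_1 = 2.5, h_1 = 1.5, x_2 = 2, y_2 = 4.5, z_2 = 2, x_3 = 4, y_3 = 0.5, z_3 = 0.5, d_3 = 1.5, h_3 = 2, x_4 = 4, y_4 = 1.5, z_4 = 0.5, r_4 = 1, x_5 = 6.5, y_5 = 4.5, z_5 = 5, x_6 = 2.5, y_6 = 2, z_6 = 4, d_6 = 2, h_6 = 3.5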